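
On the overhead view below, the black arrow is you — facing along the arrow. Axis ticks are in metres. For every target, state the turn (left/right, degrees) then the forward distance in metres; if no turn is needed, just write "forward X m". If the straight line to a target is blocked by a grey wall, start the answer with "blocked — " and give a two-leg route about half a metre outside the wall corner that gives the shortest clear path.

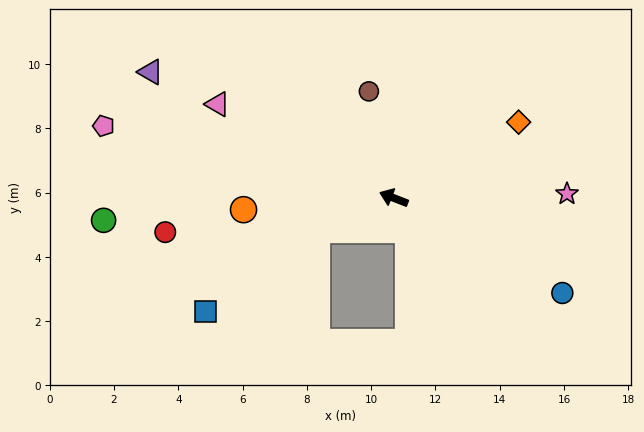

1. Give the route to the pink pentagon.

turn left 7°, forward 9.3 m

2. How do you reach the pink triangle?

turn right 7°, forward 6.2 m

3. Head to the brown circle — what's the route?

turn right 56°, forward 3.4 m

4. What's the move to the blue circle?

turn left 172°, forward 6.0 m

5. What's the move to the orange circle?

turn left 26°, forward 4.7 m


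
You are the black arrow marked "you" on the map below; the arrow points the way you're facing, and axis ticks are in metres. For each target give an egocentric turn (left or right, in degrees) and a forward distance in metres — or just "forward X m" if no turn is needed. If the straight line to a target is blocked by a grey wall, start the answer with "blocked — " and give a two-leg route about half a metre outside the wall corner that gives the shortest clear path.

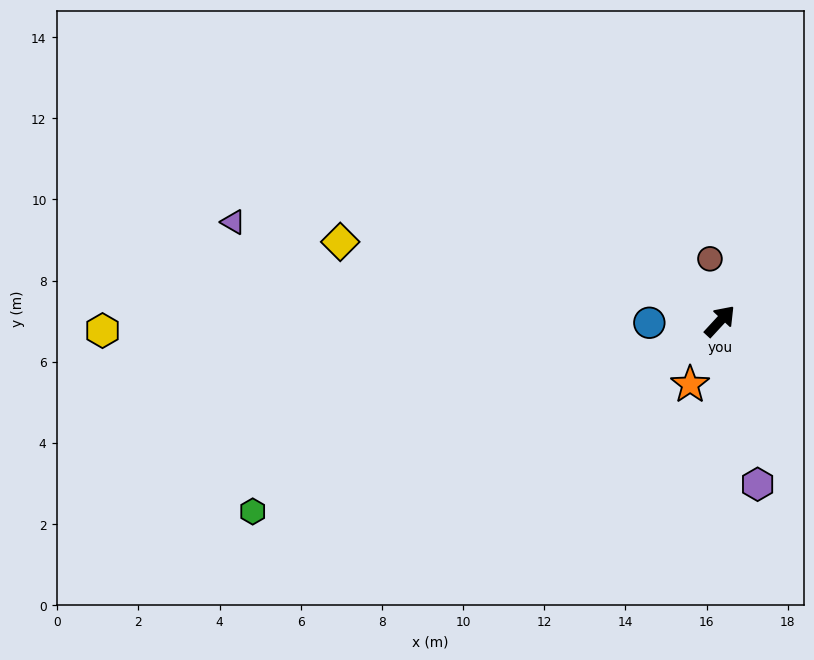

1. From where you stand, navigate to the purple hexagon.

turn right 124°, forward 4.1 m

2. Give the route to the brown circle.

turn left 52°, forward 1.6 m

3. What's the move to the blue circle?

turn left 134°, forward 1.7 m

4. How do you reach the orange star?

turn right 162°, forward 1.7 m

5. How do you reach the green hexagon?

turn left 155°, forward 12.4 m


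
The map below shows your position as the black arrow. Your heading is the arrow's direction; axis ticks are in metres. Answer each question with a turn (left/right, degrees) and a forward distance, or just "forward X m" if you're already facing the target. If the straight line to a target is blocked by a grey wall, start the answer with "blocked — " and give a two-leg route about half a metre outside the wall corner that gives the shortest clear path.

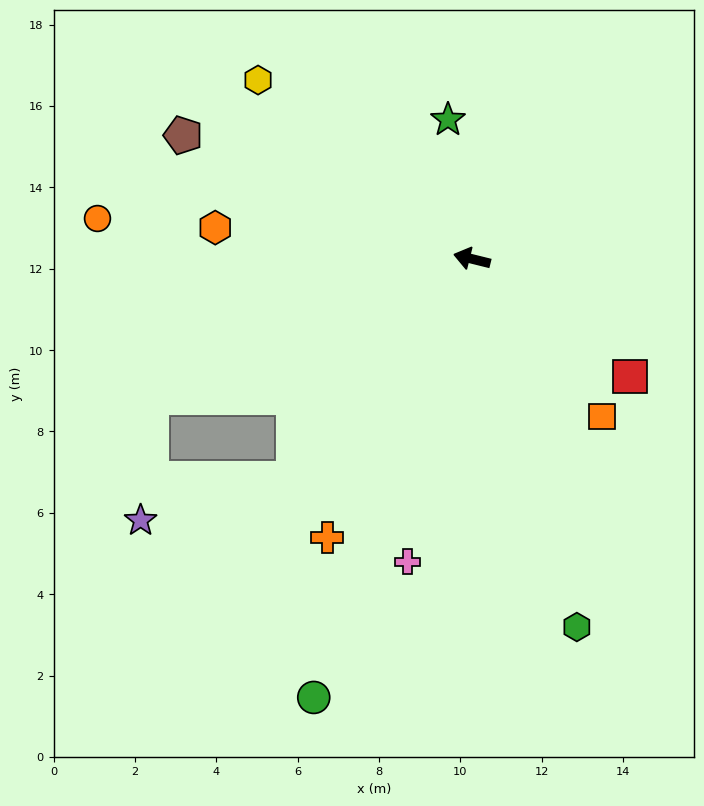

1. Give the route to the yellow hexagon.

turn right 26°, forward 6.9 m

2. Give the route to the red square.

turn left 157°, forward 4.8 m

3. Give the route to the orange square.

turn left 143°, forward 5.0 m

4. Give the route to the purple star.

blocked — turn left 65°, forward 7.0 m, then turn right 36°, forward 3.9 m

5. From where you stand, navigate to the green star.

turn right 66°, forward 3.5 m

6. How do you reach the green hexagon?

turn left 120°, forward 9.4 m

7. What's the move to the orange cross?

turn left 76°, forward 7.7 m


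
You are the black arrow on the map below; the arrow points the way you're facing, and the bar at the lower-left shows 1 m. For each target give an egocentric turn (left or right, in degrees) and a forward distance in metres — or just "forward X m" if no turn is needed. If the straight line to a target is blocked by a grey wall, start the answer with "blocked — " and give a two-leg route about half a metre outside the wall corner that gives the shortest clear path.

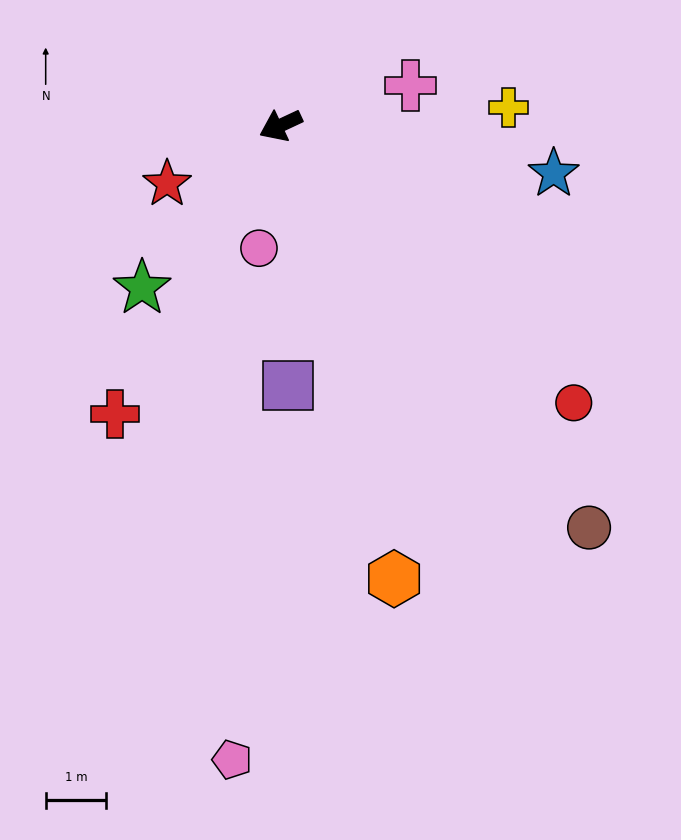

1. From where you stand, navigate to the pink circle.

turn left 55°, forward 2.1 m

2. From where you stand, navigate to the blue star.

turn left 145°, forward 4.6 m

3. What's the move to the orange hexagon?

turn left 79°, forward 7.7 m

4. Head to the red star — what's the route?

turn left 2°, forward 2.1 m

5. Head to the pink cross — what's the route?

turn left 172°, forward 2.2 m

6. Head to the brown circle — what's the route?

turn left 102°, forward 8.4 m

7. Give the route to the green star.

turn left 24°, forward 3.5 m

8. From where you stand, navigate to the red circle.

turn left 112°, forward 6.7 m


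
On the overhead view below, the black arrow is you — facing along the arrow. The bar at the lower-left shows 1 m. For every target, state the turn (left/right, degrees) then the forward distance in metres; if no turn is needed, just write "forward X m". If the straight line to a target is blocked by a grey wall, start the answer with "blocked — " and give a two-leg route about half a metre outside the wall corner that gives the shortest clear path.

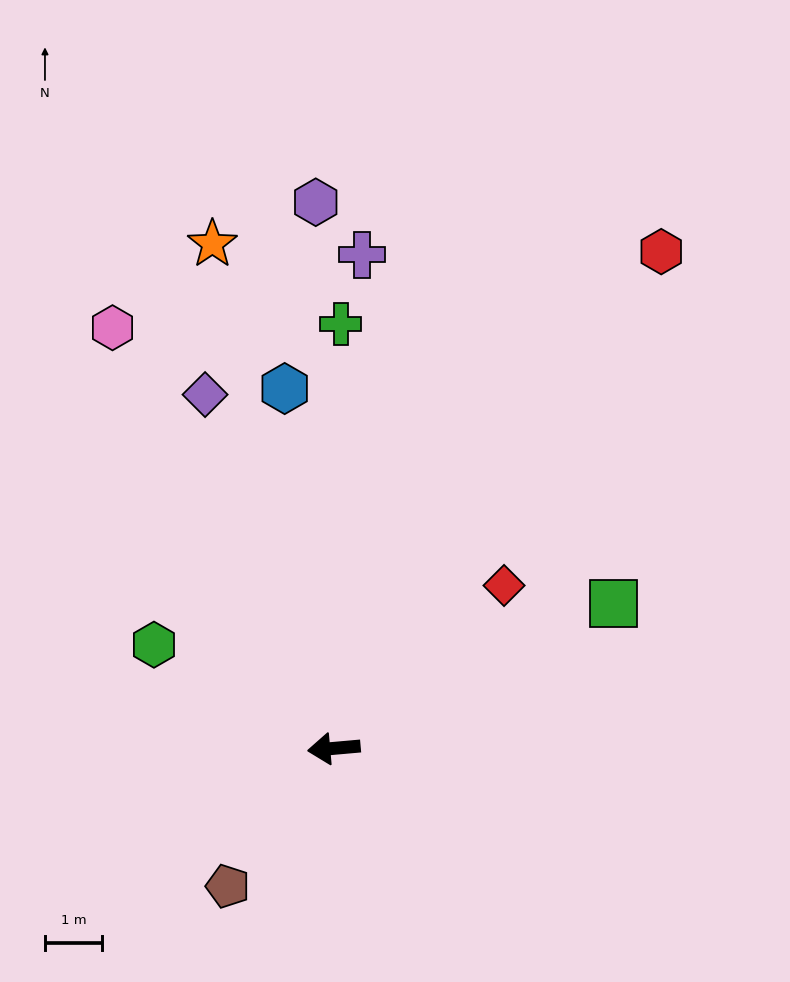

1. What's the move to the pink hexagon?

turn right 67°, forward 8.3 m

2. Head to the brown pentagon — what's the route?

turn left 47°, forward 3.0 m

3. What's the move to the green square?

turn right 158°, forward 5.5 m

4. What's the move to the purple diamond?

turn right 75°, forward 6.6 m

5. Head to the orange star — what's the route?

turn right 82°, forward 9.1 m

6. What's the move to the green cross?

turn right 96°, forward 7.4 m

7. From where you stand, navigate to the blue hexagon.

turn right 87°, forward 6.3 m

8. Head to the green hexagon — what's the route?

turn right 35°, forward 3.6 m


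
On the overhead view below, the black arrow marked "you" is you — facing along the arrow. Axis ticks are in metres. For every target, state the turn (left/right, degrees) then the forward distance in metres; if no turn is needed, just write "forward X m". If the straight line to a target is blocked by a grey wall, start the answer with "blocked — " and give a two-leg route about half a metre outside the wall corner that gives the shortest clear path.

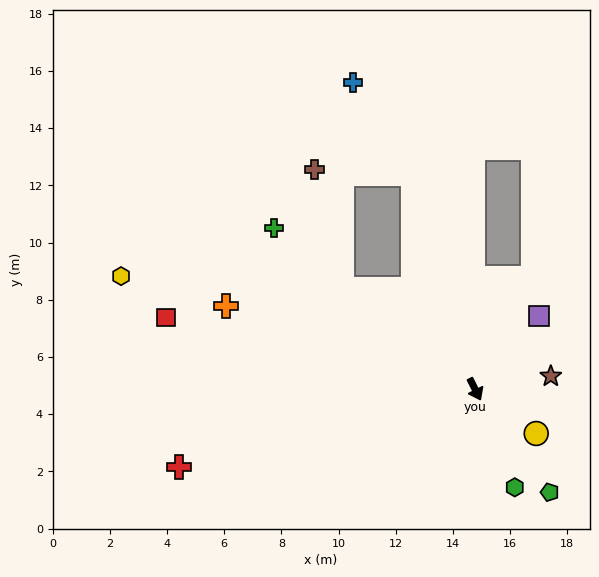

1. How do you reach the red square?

turn right 130°, forward 11.1 m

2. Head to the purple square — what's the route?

turn left 113°, forward 3.4 m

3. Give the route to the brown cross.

blocked — turn right 154°, forward 5.8 m, then turn right 40°, forward 4.3 m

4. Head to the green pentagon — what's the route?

turn left 9°, forward 4.4 m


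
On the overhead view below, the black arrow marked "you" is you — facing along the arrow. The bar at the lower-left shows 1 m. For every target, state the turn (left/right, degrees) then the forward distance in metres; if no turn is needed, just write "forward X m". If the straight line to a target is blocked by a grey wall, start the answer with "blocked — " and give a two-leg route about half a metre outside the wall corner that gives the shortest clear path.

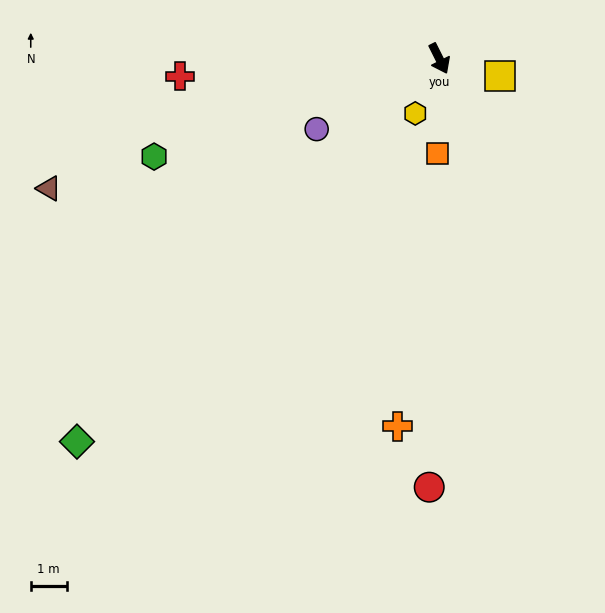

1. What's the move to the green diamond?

turn right 70°, forward 14.7 m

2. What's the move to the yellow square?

turn left 47°, forward 1.8 m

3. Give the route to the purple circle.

turn right 87°, forward 3.9 m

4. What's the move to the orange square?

turn right 27°, forward 2.6 m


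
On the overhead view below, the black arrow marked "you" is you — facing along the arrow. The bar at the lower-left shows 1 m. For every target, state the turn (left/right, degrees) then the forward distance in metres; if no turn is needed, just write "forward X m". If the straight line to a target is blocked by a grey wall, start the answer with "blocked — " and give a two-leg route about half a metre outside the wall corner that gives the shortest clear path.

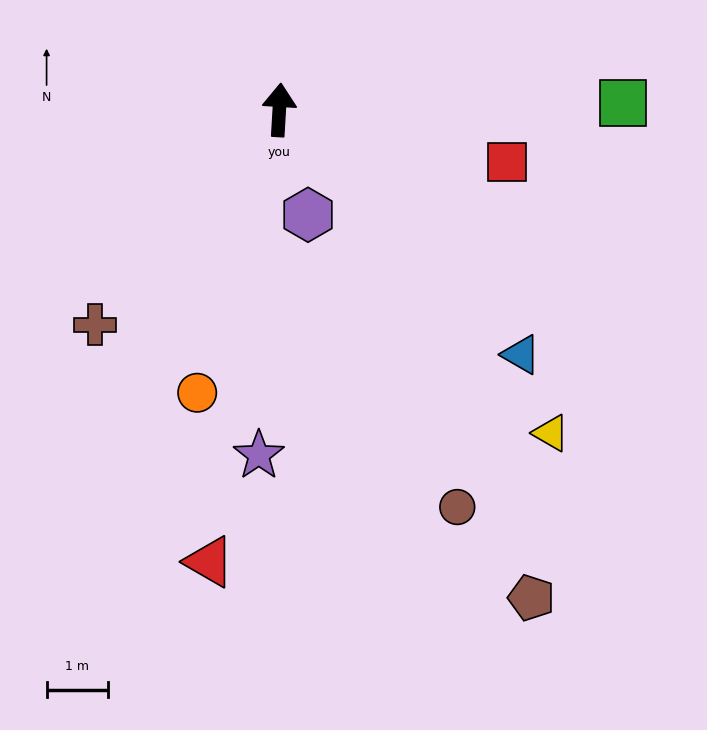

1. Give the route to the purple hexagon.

turn right 161°, forward 1.8 m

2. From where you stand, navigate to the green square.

turn right 85°, forward 5.6 m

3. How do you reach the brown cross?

turn left 143°, forward 4.6 m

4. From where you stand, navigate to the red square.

turn right 99°, forward 3.8 m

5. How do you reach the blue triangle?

turn right 132°, forward 5.6 m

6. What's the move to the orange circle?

turn left 167°, forward 4.8 m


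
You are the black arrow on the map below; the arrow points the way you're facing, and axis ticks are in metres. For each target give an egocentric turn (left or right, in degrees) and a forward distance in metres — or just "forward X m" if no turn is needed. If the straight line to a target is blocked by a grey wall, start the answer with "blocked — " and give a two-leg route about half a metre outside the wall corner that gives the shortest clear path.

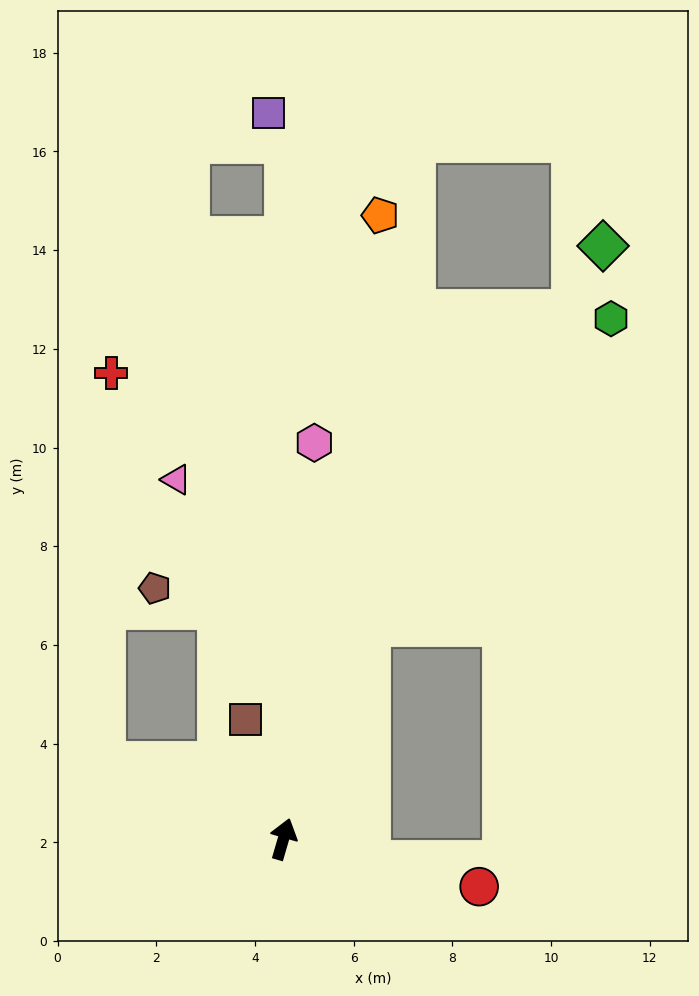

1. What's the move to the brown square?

turn left 34°, forward 2.5 m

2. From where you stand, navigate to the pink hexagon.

turn left 12°, forward 8.1 m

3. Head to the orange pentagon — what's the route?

turn left 7°, forward 12.8 m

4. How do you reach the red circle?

turn right 87°, forward 4.1 m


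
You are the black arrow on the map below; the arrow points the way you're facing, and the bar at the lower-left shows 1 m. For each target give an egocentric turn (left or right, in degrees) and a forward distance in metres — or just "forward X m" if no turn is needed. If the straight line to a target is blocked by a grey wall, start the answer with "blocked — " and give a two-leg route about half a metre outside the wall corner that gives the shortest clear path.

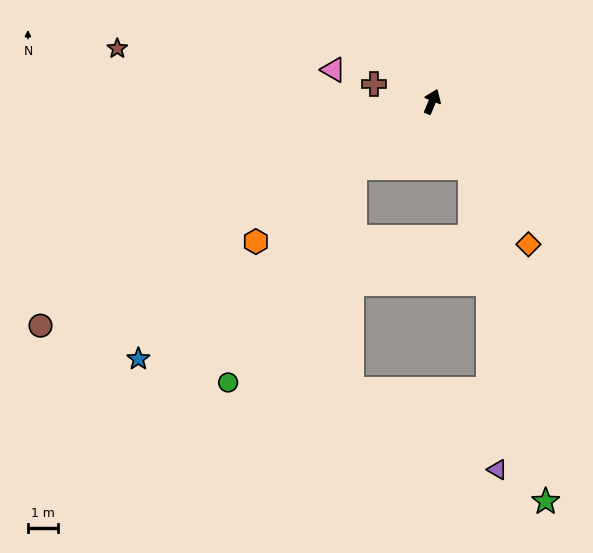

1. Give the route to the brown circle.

turn left 142°, forward 15.0 m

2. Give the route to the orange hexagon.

turn left 151°, forward 7.5 m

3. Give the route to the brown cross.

turn left 95°, forward 2.0 m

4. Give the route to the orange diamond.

turn right 124°, forward 5.7 m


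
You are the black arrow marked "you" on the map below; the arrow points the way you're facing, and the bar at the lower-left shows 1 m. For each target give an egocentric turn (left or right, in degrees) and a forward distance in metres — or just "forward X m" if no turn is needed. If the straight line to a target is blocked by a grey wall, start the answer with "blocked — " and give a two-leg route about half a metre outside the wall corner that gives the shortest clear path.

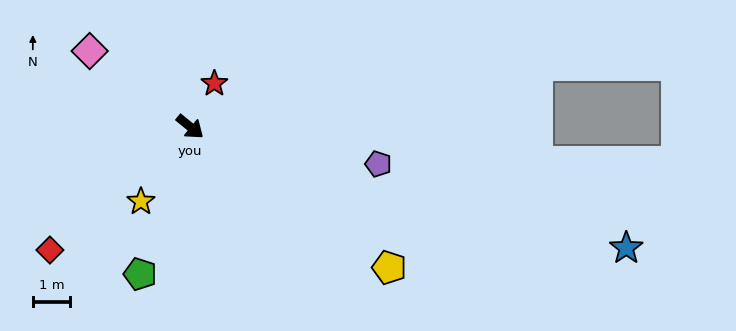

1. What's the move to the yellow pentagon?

turn left 4°, forward 6.6 m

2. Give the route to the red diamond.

turn right 99°, forward 5.0 m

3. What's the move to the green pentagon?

turn right 69°, forward 4.2 m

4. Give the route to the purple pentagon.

turn left 28°, forward 5.2 m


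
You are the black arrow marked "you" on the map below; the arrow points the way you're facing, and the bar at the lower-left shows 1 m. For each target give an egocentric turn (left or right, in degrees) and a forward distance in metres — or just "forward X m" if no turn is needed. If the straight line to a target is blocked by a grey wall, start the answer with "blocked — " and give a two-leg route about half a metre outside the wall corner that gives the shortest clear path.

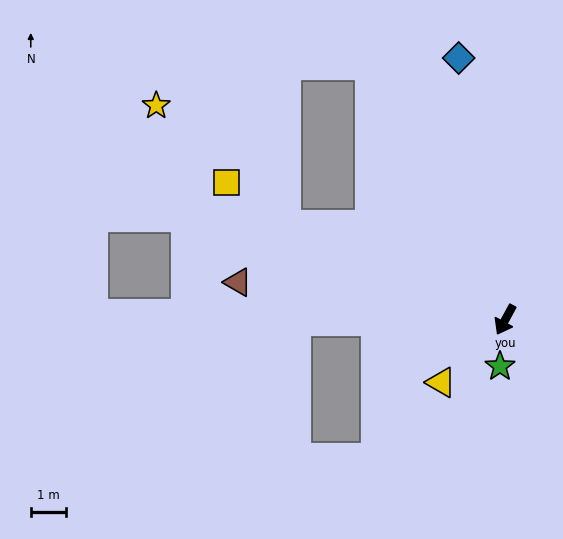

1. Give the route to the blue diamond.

turn right 141°, forward 7.5 m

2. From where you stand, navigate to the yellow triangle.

turn right 17°, forward 2.5 m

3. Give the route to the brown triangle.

turn right 70°, forward 7.6 m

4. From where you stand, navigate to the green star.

turn left 22°, forward 1.3 m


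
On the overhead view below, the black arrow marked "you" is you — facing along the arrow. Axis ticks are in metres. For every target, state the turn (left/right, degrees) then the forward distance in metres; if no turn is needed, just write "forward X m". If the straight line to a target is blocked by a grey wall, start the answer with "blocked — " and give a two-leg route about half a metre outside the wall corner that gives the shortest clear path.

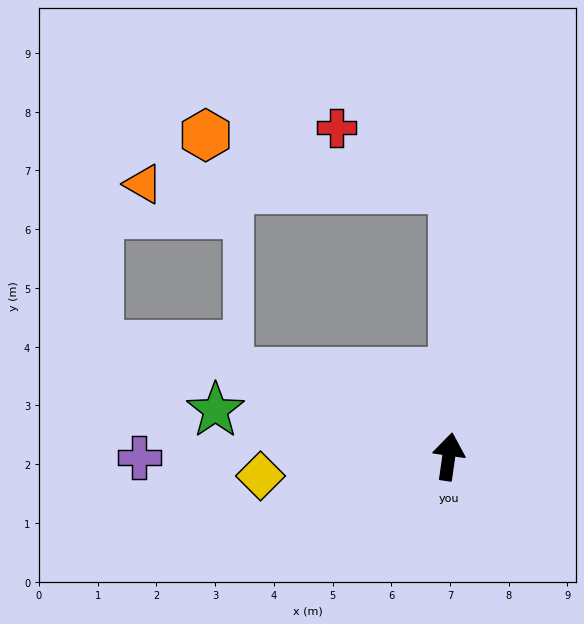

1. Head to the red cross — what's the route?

blocked — turn left 7°, forward 4.6 m, then turn left 63°, forward 2.2 m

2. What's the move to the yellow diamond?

turn left 104°, forward 3.2 m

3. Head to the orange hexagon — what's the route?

blocked — turn left 7°, forward 4.6 m, then turn left 79°, forward 4.3 m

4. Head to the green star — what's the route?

turn left 87°, forward 4.0 m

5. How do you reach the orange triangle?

blocked — turn left 7°, forward 4.6 m, then turn left 90°, forward 5.3 m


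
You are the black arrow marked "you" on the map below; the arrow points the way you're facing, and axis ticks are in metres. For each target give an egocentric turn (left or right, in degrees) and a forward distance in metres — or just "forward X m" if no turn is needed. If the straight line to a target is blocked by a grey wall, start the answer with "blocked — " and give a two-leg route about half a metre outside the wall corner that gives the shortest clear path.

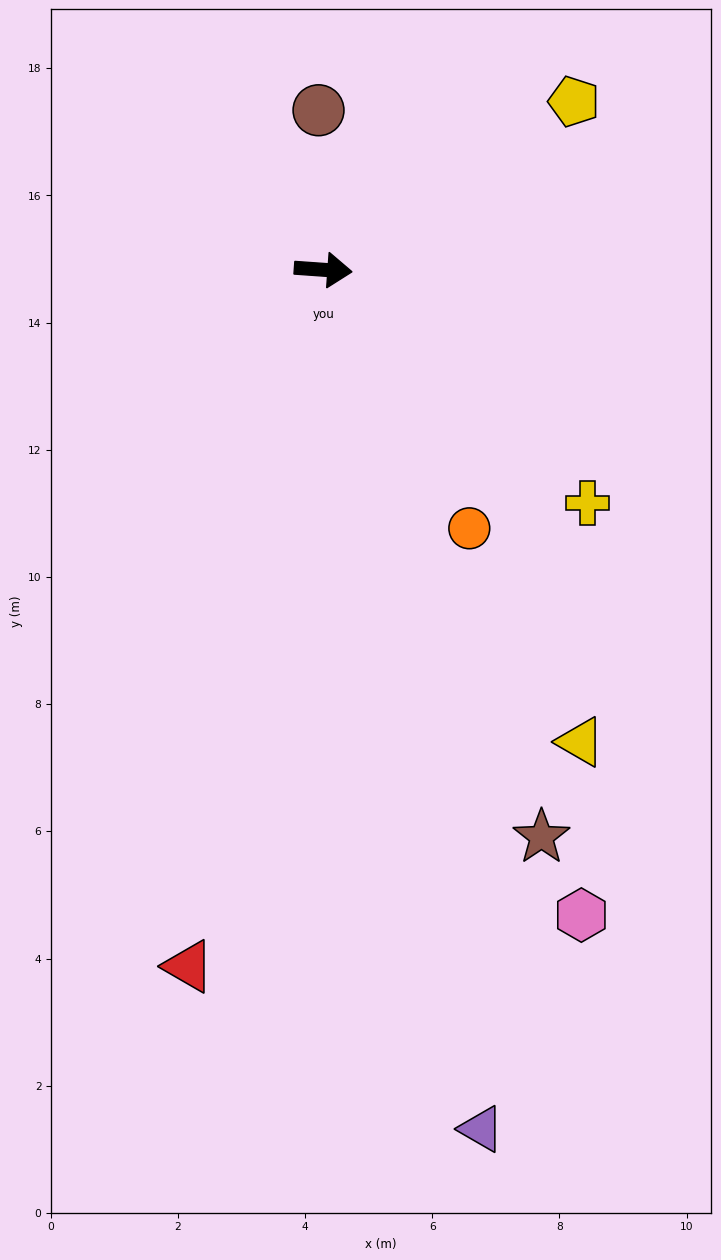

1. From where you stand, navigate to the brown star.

turn right 65°, forward 9.6 m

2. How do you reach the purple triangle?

turn right 76°, forward 13.7 m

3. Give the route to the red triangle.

turn right 97°, forward 11.2 m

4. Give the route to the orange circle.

turn right 56°, forward 4.7 m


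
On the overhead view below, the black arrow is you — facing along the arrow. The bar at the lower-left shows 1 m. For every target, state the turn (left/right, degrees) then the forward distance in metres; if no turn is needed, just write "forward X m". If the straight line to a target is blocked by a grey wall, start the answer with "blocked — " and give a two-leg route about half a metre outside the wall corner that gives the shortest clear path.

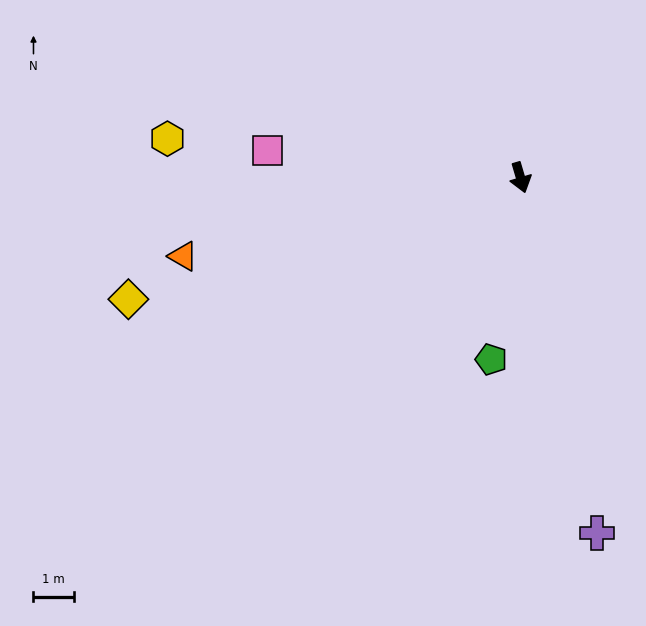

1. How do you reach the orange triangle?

turn right 93°, forward 8.6 m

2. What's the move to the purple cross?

turn right 4°, forward 9.1 m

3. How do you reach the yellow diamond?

turn right 89°, forward 10.2 m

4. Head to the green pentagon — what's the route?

turn right 26°, forward 4.6 m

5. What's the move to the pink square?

turn right 112°, forward 6.4 m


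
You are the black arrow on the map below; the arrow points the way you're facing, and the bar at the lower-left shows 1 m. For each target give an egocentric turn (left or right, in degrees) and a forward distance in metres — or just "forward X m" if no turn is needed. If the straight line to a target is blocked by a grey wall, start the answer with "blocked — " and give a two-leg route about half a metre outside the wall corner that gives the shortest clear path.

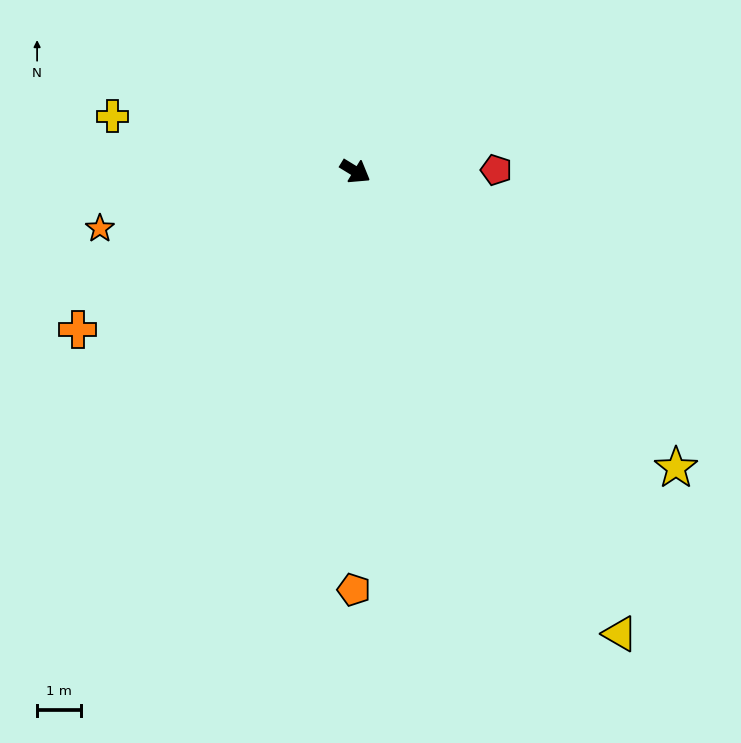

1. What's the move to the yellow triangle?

turn right 29°, forward 12.1 m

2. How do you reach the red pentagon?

turn left 32°, forward 3.2 m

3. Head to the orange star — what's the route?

turn right 136°, forward 5.9 m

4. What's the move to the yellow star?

turn right 11°, forward 9.9 m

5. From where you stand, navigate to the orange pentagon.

turn right 59°, forward 9.5 m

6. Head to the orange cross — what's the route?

turn right 119°, forward 7.2 m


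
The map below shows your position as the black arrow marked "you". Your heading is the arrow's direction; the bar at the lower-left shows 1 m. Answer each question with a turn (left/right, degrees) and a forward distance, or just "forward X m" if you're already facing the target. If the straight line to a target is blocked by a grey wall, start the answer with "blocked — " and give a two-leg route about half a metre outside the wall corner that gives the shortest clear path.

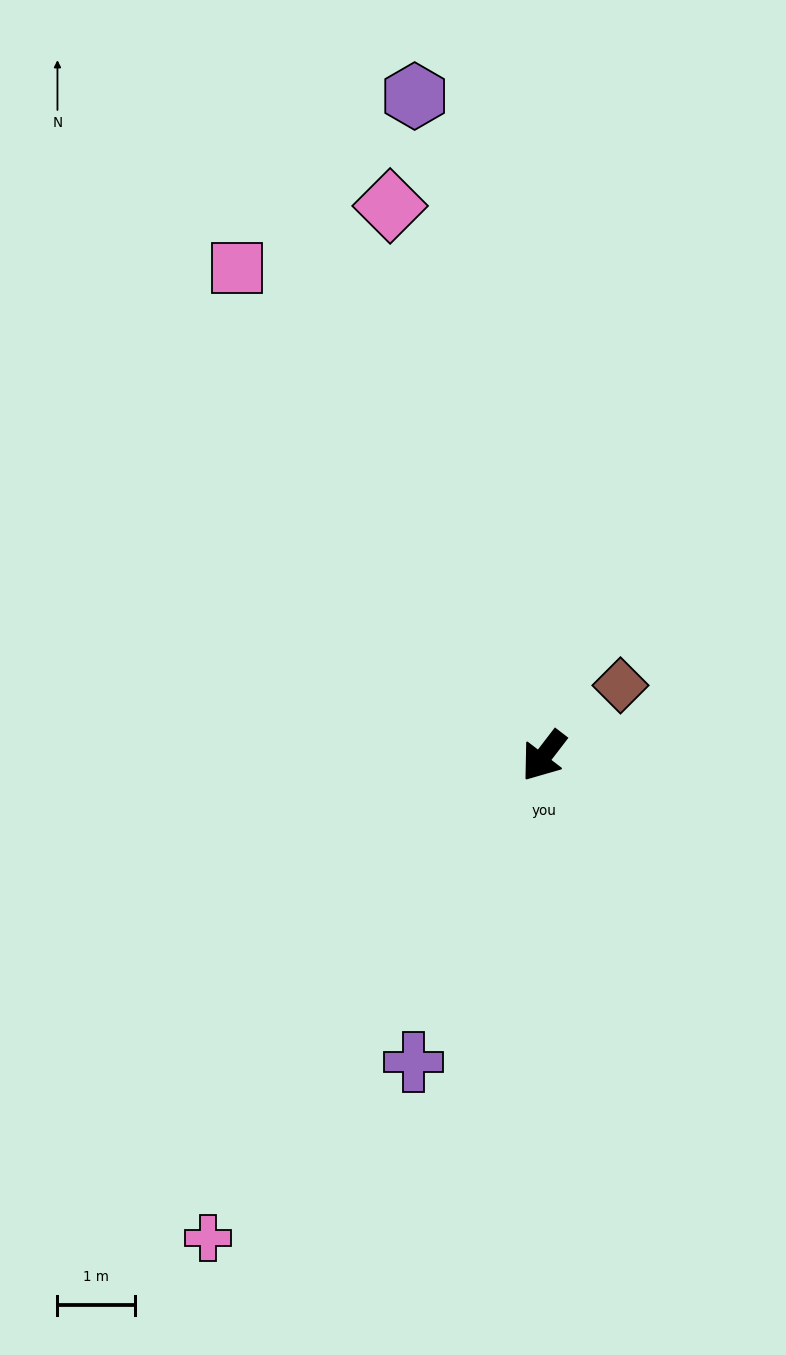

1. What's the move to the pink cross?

turn left 3°, forward 7.6 m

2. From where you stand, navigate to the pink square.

turn right 110°, forward 7.4 m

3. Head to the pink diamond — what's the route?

turn right 127°, forward 7.4 m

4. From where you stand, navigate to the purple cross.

turn left 14°, forward 4.3 m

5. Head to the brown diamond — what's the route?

turn left 170°, forward 1.3 m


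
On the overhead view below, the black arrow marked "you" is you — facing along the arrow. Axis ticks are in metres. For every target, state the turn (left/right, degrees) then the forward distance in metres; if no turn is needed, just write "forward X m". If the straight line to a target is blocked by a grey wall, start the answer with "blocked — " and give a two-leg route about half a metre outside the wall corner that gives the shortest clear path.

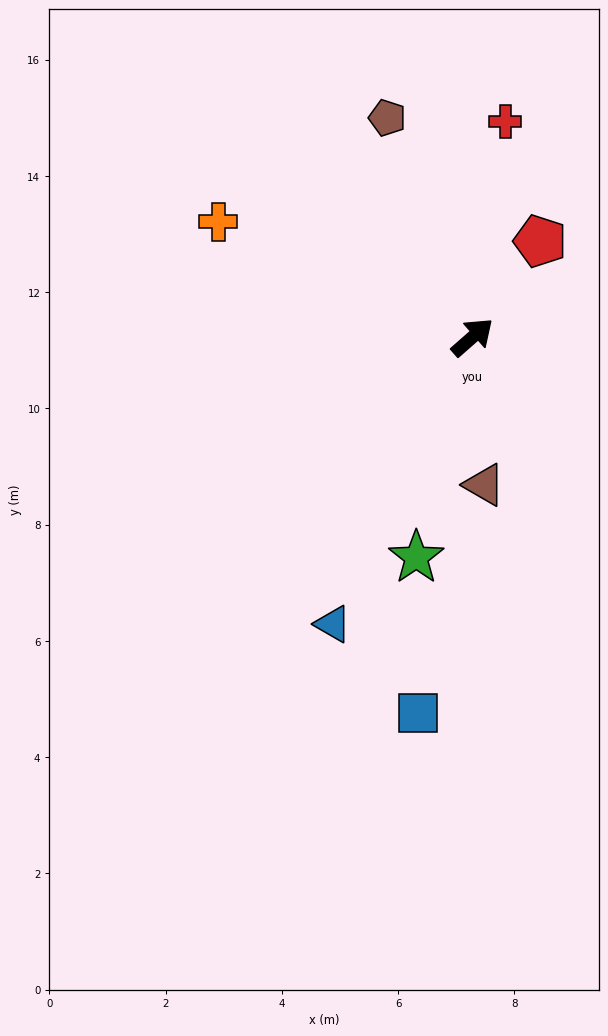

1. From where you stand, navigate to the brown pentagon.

turn left 70°, forward 4.0 m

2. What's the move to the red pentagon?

turn left 14°, forward 2.0 m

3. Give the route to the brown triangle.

turn right 127°, forward 2.5 m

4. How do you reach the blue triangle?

turn right 157°, forward 5.5 m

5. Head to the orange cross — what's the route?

turn left 114°, forward 4.8 m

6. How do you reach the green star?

turn right 146°, forward 3.9 m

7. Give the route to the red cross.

turn left 40°, forward 3.8 m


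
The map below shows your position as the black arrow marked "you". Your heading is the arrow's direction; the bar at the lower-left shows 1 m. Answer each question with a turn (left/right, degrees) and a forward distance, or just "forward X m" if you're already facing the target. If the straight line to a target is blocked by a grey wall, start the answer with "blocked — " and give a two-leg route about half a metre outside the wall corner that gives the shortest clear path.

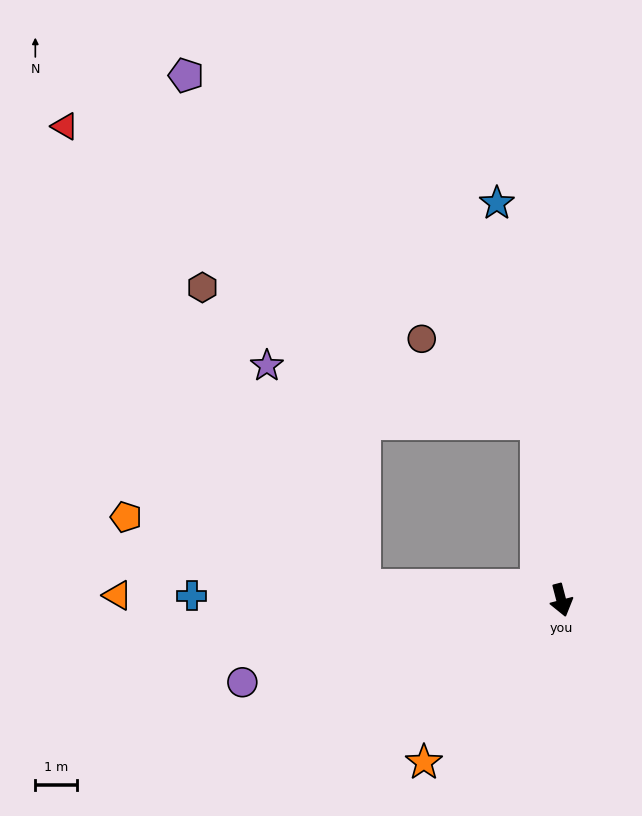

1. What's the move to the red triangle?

blocked — turn right 108°, forward 4.7 m, then turn right 54°, forward 13.1 m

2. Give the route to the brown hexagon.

blocked — turn left 173°, forward 4.3 m, then turn left 60°, forward 8.6 m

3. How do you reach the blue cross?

turn right 105°, forward 8.8 m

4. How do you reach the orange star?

turn right 55°, forward 5.1 m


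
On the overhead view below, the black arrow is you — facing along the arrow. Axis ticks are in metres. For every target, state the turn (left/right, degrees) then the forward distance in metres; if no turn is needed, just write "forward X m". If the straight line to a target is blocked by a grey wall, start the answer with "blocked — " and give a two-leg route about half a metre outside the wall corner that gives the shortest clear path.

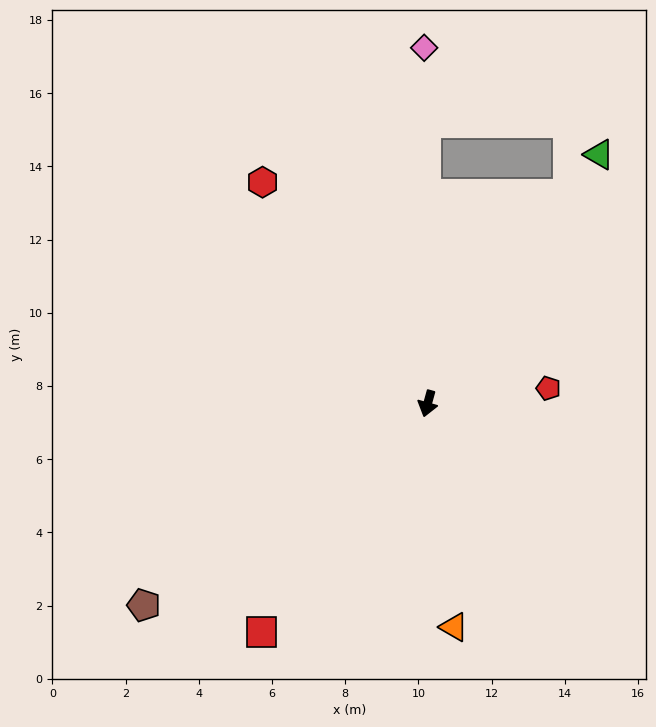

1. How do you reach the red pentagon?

turn left 113°, forward 3.3 m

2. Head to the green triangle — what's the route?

turn left 161°, forward 8.3 m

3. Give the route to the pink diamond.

turn right 164°, forward 9.7 m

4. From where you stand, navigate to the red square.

turn right 21°, forward 7.7 m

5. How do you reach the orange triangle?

turn left 22°, forward 6.1 m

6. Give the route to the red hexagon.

turn right 128°, forward 7.5 m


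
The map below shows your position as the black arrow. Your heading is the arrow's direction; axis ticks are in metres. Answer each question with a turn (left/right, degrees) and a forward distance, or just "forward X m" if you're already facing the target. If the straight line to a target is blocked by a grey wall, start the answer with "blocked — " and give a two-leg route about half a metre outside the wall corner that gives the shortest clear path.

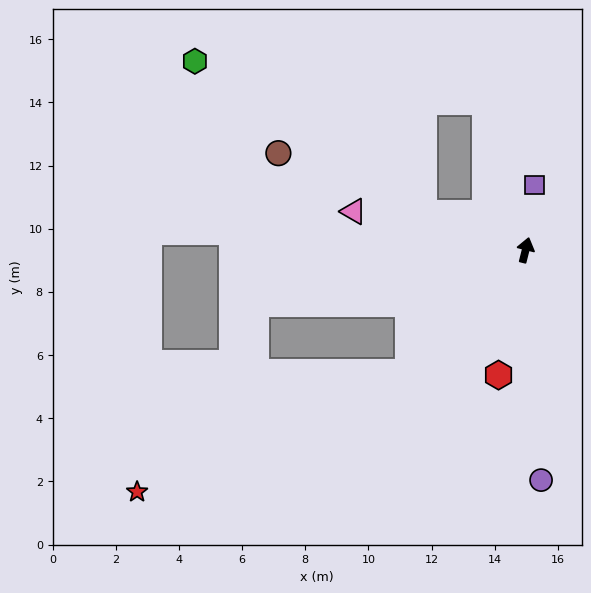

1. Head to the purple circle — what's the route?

turn right 162°, forward 7.3 m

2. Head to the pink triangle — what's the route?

turn left 91°, forward 5.6 m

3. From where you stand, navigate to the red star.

blocked — turn left 150°, forward 5.4 m, then turn right 22°, forward 9.4 m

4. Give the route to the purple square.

turn left 6°, forward 2.1 m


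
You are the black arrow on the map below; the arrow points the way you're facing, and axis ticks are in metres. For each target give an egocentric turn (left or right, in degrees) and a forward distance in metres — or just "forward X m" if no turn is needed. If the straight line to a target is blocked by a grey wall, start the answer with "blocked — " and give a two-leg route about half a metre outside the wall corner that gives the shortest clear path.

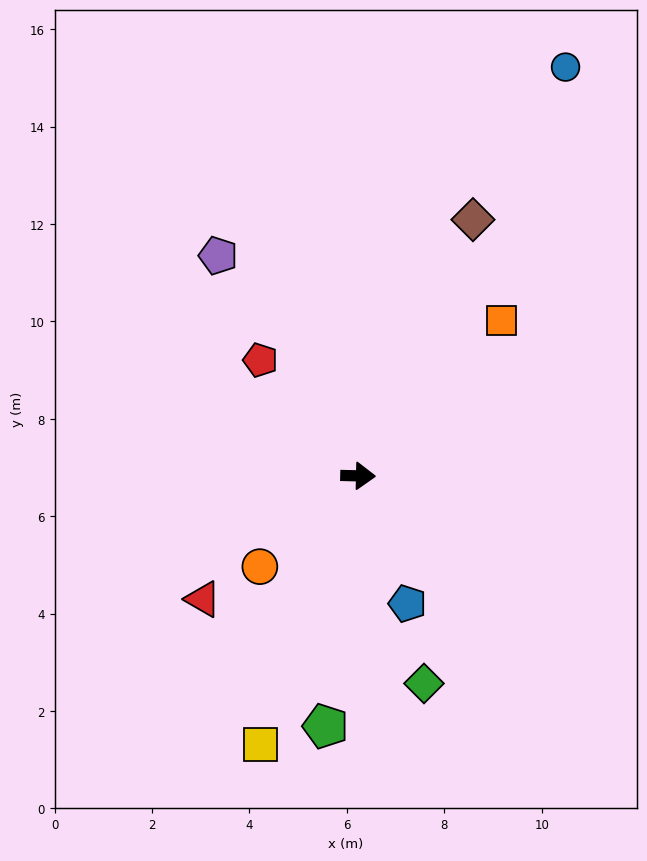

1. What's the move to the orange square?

turn left 49°, forward 4.3 m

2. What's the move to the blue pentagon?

turn right 68°, forward 2.8 m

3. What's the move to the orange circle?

turn right 136°, forward 2.7 m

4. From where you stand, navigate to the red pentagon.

turn left 131°, forward 3.1 m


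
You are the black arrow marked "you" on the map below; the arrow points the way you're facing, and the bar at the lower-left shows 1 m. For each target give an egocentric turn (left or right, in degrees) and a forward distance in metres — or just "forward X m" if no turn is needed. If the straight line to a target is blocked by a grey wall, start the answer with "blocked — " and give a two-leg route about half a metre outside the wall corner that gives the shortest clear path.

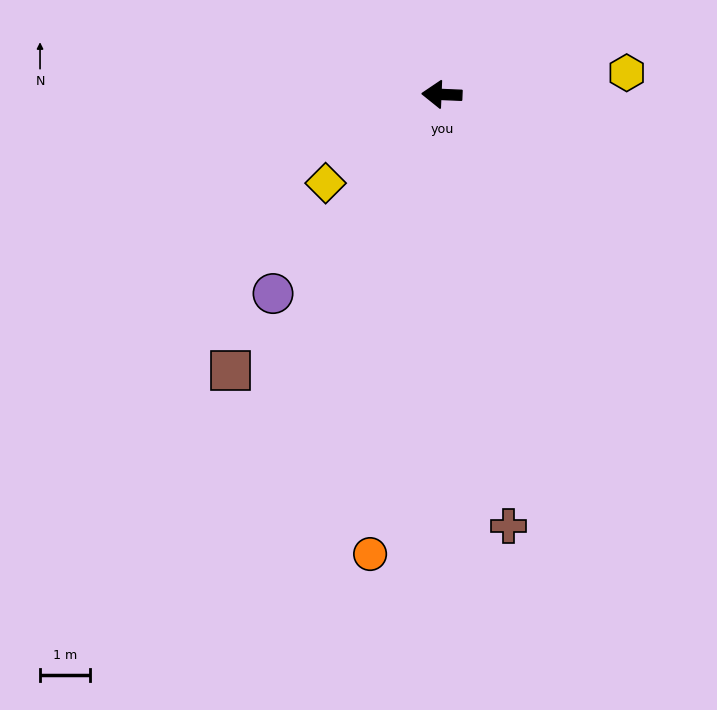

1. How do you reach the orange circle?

turn left 84°, forward 9.3 m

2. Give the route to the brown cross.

turn left 101°, forward 8.7 m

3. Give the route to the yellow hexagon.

turn right 171°, forward 3.7 m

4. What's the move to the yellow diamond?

turn left 40°, forward 2.9 m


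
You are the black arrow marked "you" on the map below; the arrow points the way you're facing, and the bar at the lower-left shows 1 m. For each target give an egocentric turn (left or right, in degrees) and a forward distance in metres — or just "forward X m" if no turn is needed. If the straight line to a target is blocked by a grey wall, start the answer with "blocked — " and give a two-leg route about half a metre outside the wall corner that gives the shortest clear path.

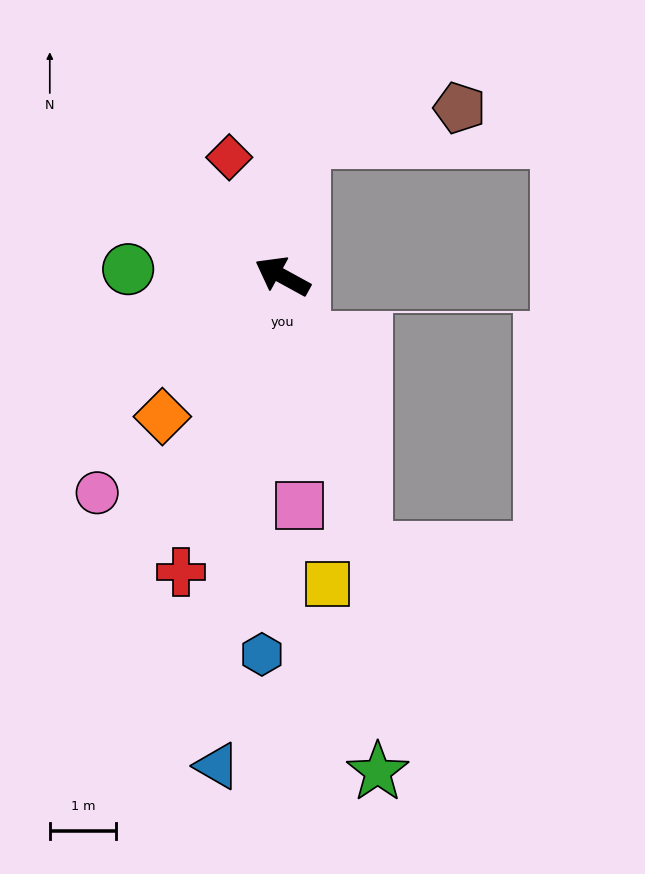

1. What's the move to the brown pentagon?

blocked — turn right 70°, forward 2.1 m, then turn right 70°, forward 2.4 m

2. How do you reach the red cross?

turn left 100°, forward 4.7 m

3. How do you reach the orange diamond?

turn left 78°, forward 2.8 m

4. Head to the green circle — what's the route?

turn left 26°, forward 2.3 m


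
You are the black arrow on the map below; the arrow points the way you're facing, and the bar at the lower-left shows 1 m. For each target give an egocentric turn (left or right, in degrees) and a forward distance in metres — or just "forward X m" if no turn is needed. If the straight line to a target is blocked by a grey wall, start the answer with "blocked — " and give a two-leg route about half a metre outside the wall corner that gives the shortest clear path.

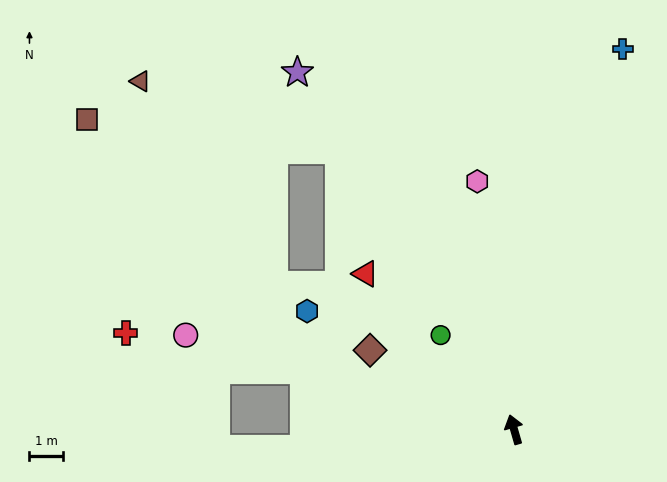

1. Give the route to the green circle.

turn left 22°, forward 3.6 m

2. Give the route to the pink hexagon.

turn right 8°, forward 7.5 m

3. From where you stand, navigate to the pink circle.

turn left 58°, forward 10.3 m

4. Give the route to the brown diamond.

turn left 45°, forward 4.9 m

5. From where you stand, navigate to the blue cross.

turn right 32°, forward 11.9 m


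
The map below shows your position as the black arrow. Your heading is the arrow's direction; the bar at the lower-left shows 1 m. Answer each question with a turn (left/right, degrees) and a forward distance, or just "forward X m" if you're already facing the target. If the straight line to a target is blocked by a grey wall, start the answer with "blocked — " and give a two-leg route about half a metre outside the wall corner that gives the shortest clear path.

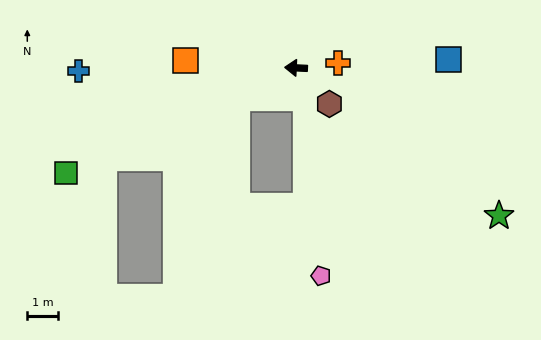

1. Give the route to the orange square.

forward 3.6 m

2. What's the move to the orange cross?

turn right 171°, forward 1.4 m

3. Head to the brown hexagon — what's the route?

turn left 135°, forward 1.6 m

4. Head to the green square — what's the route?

turn left 27°, forward 8.3 m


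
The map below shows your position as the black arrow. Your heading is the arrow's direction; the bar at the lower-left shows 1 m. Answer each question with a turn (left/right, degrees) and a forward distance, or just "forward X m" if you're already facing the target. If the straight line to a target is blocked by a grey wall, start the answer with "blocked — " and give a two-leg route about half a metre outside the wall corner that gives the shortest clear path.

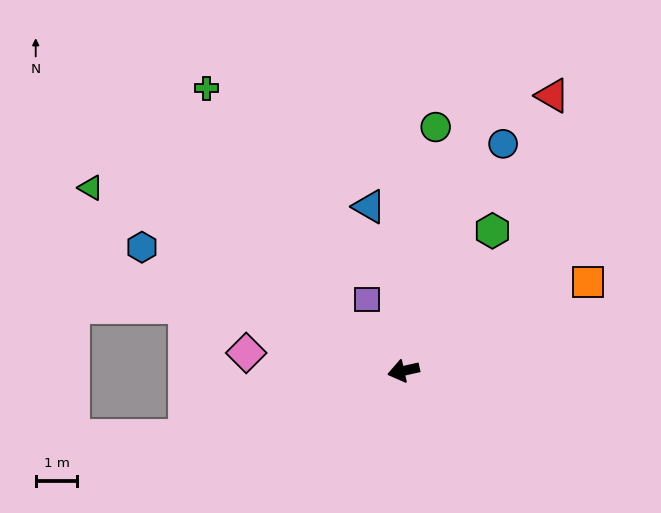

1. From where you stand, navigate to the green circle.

turn right 110°, forward 5.9 m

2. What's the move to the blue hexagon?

turn right 38°, forward 7.0 m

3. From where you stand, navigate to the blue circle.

turn right 126°, forward 6.0 m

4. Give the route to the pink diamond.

turn right 19°, forward 3.8 m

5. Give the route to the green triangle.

turn right 43°, forward 8.7 m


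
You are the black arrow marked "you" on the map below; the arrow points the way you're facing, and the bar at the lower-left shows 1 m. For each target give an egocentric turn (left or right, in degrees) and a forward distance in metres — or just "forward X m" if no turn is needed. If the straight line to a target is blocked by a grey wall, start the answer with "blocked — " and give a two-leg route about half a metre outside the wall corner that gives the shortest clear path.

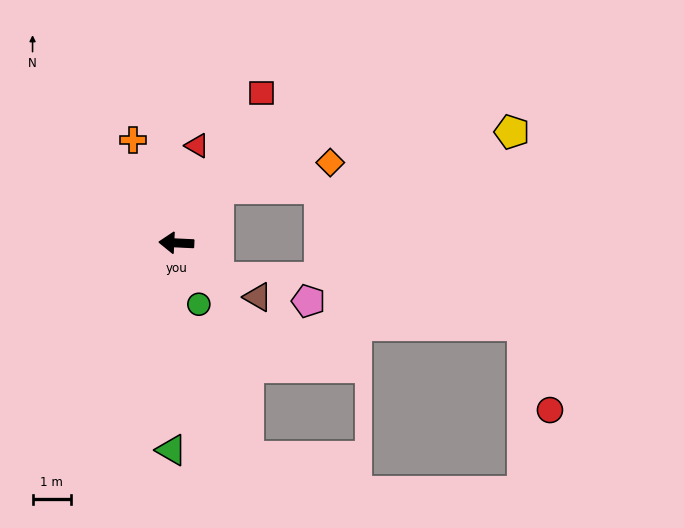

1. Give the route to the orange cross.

turn right 64°, forward 2.9 m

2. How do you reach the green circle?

turn left 113°, forward 1.7 m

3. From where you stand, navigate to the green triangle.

turn left 91°, forward 5.4 m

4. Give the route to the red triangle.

turn right 99°, forward 2.6 m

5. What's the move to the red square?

turn right 117°, forward 4.5 m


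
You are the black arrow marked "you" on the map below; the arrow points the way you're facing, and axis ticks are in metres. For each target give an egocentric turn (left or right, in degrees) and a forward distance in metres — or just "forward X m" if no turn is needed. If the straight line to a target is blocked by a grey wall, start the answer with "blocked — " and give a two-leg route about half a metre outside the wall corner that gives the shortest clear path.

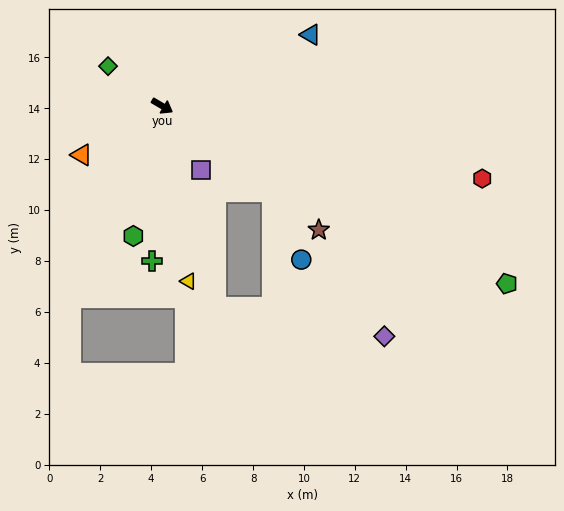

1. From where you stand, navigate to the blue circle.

blocked — turn right 7°, forward 5.5 m, then turn right 30°, forward 2.9 m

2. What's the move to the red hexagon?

turn left 18°, forward 12.9 m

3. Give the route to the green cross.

turn right 63°, forward 6.1 m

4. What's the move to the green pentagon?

turn left 3°, forward 15.2 m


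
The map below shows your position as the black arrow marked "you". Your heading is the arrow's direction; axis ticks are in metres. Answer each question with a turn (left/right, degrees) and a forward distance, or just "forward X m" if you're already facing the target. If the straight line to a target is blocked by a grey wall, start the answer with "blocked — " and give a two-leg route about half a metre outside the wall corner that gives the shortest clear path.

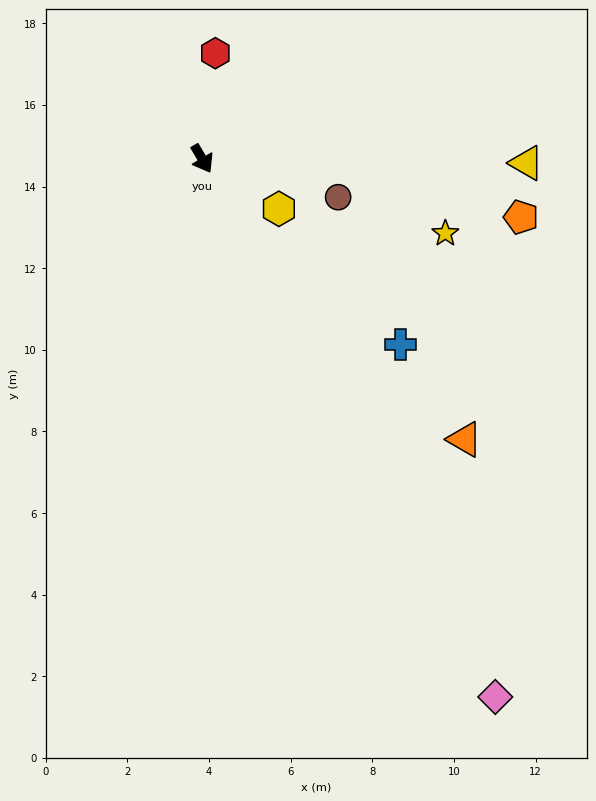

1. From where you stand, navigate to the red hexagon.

turn left 142°, forward 2.6 m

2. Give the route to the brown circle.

turn left 44°, forward 3.5 m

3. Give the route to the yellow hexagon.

turn left 26°, forward 2.2 m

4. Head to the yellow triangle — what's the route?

turn left 59°, forward 7.9 m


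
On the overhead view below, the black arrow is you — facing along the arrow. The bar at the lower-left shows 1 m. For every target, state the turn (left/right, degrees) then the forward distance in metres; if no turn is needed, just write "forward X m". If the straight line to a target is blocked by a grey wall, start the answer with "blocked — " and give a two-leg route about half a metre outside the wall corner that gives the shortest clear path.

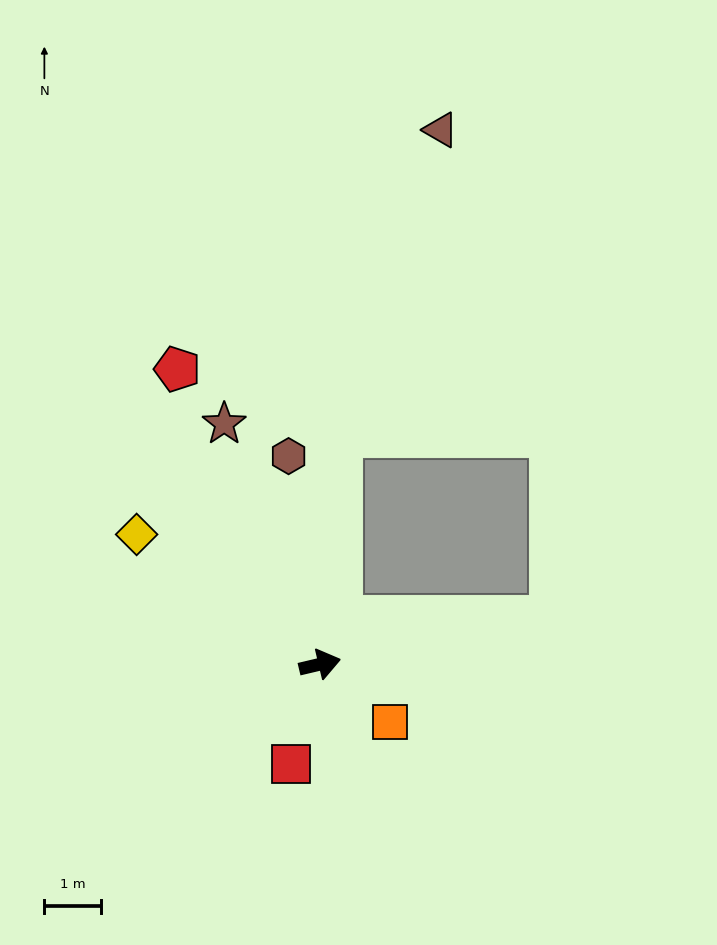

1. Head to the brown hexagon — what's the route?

turn left 85°, forward 3.7 m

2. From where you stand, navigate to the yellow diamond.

turn left 131°, forward 4.0 m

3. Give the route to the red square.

turn right 119°, forward 1.8 m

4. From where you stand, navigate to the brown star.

turn left 98°, forward 4.6 m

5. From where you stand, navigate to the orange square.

turn right 53°, forward 1.6 m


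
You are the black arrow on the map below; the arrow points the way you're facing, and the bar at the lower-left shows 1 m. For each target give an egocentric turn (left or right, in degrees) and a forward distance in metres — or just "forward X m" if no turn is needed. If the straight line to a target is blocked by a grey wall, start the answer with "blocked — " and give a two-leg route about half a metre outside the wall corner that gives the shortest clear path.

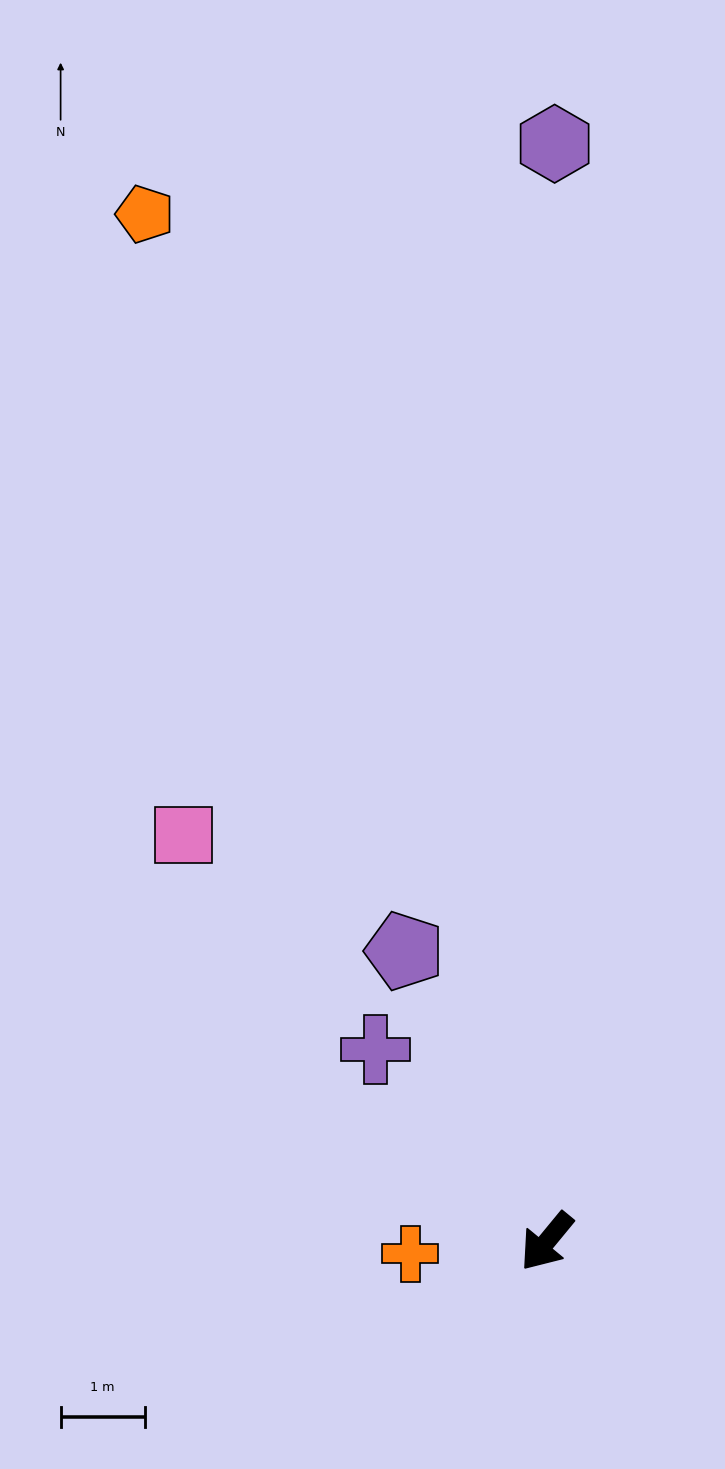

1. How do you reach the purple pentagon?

turn right 114°, forward 3.8 m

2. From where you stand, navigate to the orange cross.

turn right 46°, forward 1.6 m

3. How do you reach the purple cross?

turn right 99°, forward 3.1 m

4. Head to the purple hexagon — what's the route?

turn right 141°, forward 13.1 m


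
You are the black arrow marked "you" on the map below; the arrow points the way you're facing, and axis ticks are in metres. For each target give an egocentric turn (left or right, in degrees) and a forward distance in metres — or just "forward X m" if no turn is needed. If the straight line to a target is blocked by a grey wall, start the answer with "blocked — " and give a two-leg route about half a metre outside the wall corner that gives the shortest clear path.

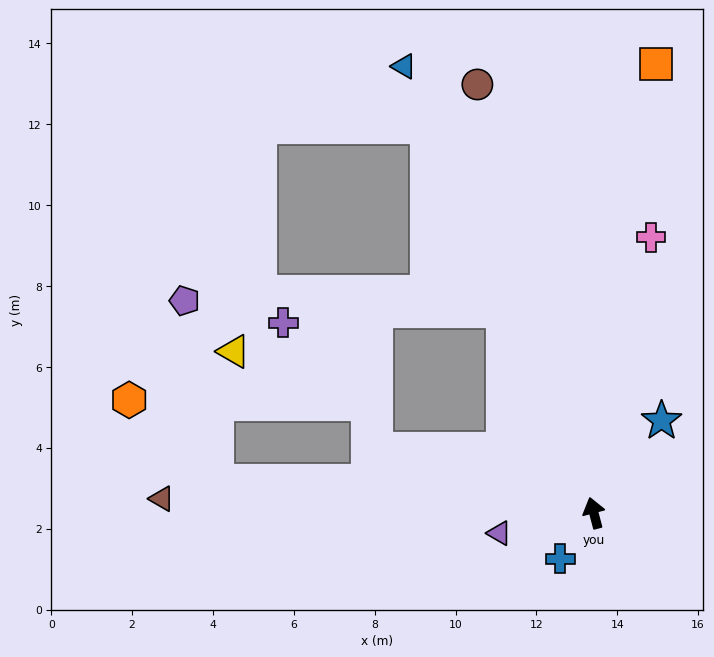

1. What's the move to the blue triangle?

turn left 8°, forward 12.0 m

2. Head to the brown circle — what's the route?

forward 11.0 m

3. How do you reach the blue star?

turn right 51°, forward 2.8 m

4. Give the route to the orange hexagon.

blocked — turn left 70°, forward 9.3 m, then turn right 38°, forward 3.0 m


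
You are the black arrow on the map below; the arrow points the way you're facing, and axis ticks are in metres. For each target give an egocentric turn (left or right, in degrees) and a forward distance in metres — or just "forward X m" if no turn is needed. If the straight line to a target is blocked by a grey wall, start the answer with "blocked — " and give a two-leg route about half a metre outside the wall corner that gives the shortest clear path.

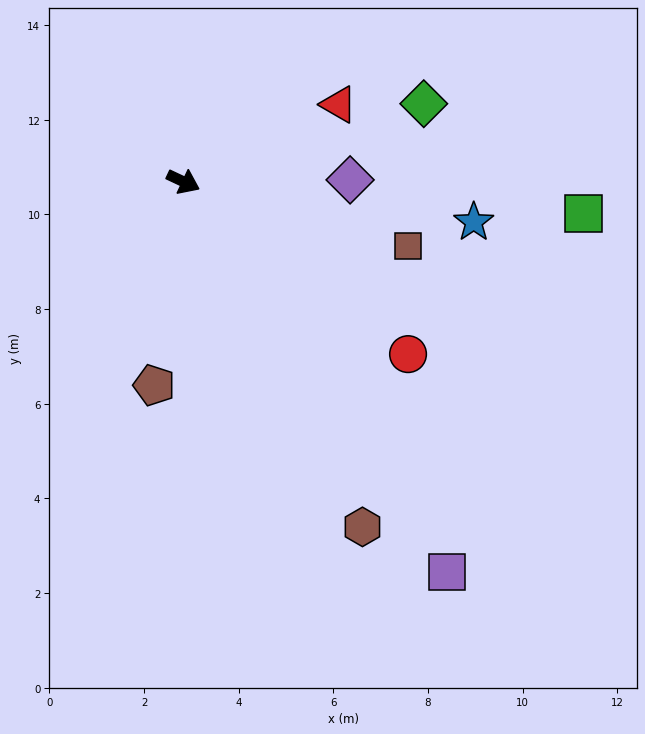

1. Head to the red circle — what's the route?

turn right 12°, forward 6.0 m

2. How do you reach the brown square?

turn left 9°, forward 4.9 m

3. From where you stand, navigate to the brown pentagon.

turn right 73°, forward 4.3 m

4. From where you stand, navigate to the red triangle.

turn left 52°, forward 3.7 m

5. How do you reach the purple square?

turn right 31°, forward 10.0 m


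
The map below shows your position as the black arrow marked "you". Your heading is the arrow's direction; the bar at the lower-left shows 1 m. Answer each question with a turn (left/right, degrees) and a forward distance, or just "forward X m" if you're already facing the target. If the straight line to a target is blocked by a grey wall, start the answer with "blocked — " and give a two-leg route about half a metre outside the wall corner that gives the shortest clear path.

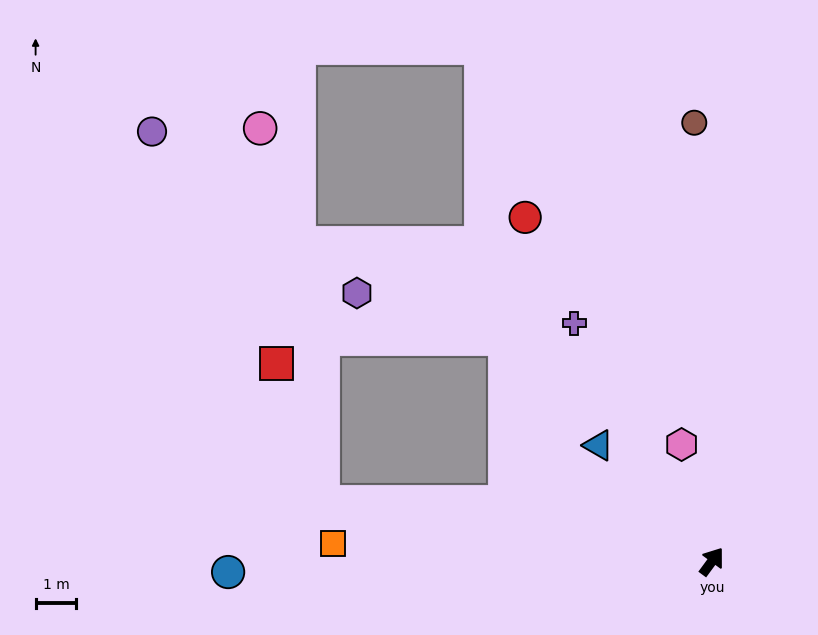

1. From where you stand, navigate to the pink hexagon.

turn left 51°, forward 3.0 m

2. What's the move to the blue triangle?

turn left 81°, forward 4.0 m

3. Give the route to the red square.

blocked — turn left 118°, forward 9.7 m, then turn right 63°, forward 3.6 m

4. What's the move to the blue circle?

turn left 128°, forward 11.9 m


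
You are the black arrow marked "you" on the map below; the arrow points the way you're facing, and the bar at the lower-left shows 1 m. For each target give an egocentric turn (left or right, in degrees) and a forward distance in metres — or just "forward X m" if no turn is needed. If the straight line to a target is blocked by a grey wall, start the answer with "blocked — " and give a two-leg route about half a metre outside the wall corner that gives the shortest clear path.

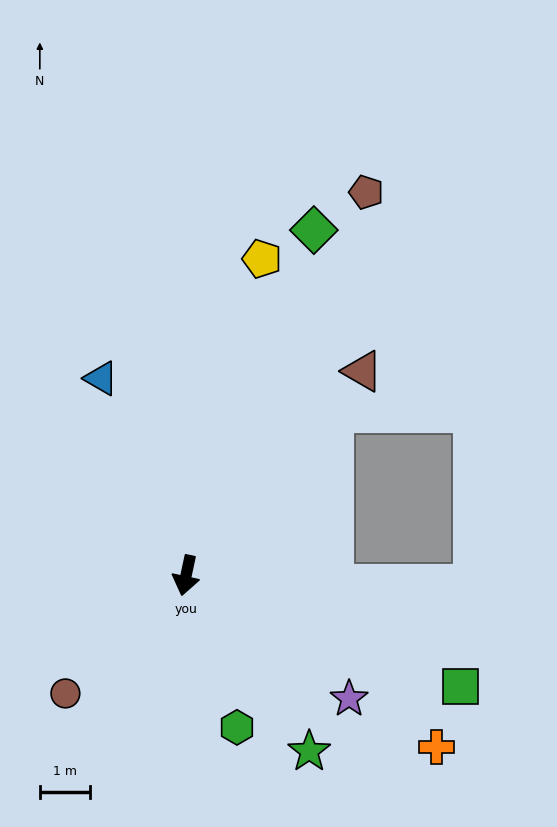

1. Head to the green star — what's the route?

turn left 47°, forward 4.3 m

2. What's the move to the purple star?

turn left 65°, forward 4.1 m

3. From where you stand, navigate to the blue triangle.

turn right 145°, forward 4.3 m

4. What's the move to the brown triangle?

turn left 151°, forward 5.4 m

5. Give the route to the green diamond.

turn left 172°, forward 7.4 m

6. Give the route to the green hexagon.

turn left 31°, forward 3.2 m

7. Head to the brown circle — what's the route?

turn right 34°, forward 3.4 m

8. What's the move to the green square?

turn left 80°, forward 6.0 m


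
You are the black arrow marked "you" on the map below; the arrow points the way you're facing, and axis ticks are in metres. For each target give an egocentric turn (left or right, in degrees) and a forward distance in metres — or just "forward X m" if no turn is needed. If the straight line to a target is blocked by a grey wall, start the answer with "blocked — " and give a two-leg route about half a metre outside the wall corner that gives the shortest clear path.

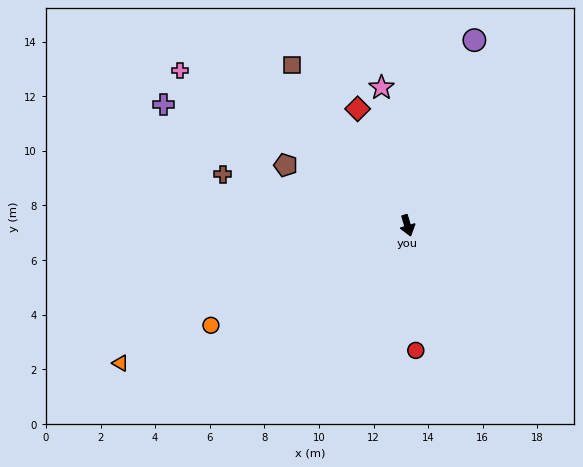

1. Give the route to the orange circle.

turn right 80°, forward 8.1 m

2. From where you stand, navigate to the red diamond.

turn right 173°, forward 4.6 m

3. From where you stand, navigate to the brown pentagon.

turn right 133°, forward 5.0 m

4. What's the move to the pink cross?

turn right 141°, forward 10.1 m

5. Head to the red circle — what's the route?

turn right 13°, forward 4.6 m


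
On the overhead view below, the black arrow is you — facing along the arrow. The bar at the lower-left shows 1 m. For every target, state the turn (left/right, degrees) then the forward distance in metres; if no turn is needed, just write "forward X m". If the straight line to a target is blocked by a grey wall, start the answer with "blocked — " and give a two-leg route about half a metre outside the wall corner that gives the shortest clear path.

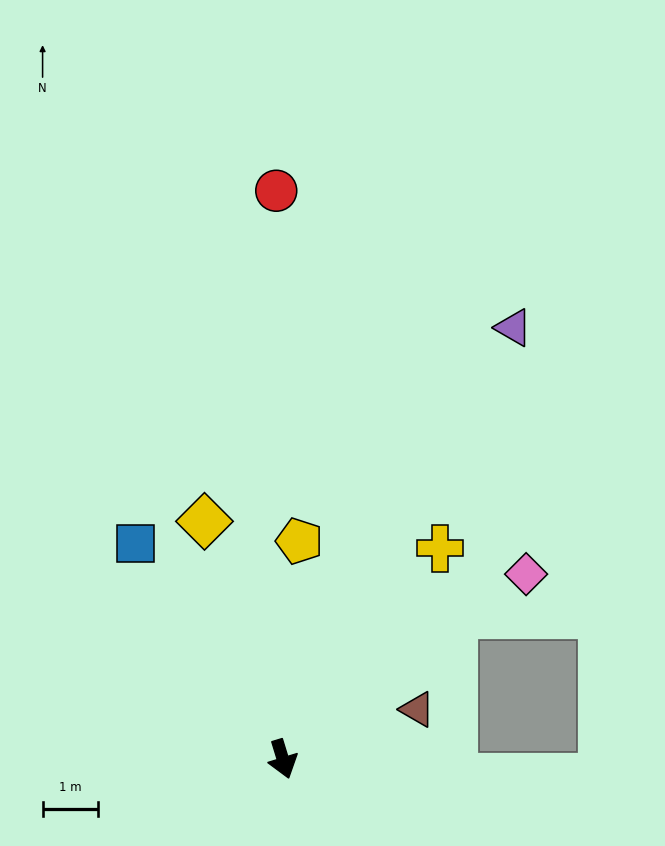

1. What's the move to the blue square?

turn right 163°, forward 4.7 m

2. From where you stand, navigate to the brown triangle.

turn left 93°, forward 2.6 m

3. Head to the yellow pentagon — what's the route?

turn left 159°, forward 3.9 m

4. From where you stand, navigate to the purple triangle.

turn left 135°, forward 8.8 m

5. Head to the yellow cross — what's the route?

turn left 126°, forward 4.7 m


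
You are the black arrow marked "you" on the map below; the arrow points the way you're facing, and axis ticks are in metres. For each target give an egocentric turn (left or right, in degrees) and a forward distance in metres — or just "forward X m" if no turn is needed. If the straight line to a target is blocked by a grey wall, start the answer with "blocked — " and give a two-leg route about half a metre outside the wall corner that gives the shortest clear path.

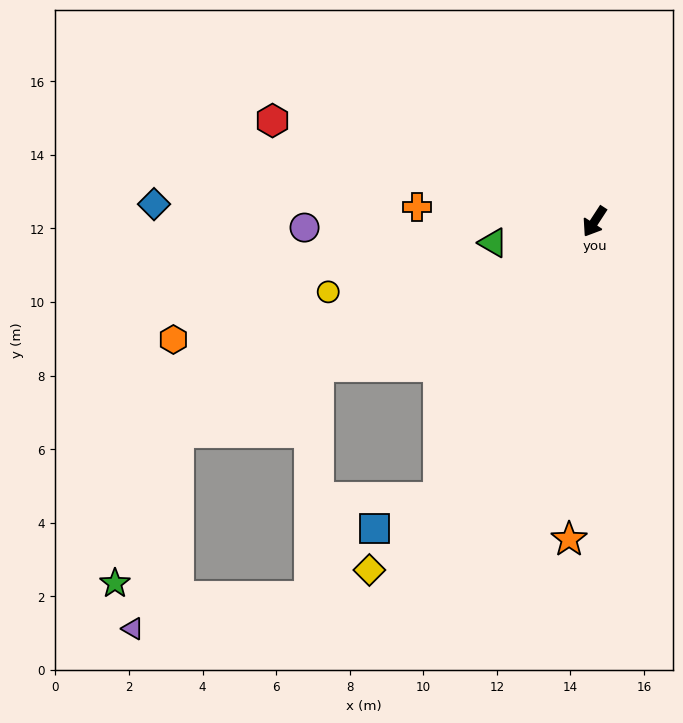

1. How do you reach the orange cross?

turn right 62°, forward 4.8 m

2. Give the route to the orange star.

turn left 28°, forward 8.7 m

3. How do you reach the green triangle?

turn right 45°, forward 2.8 m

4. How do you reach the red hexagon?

turn right 74°, forward 9.2 m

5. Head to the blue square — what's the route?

blocked — turn left 4°, forward 8.6 m, then turn right 35°, forward 1.9 m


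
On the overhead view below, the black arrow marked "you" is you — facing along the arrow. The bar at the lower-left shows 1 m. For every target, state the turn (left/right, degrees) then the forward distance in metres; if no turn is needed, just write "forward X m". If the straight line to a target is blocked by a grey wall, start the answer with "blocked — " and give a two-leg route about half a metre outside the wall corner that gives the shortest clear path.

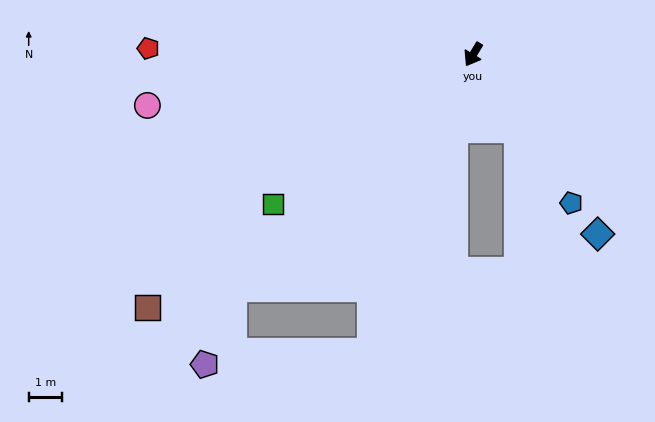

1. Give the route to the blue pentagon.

turn left 65°, forward 5.4 m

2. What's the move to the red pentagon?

turn right 60°, forward 9.8 m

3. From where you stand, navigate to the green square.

turn right 22°, forward 7.5 m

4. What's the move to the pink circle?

turn right 50°, forward 10.0 m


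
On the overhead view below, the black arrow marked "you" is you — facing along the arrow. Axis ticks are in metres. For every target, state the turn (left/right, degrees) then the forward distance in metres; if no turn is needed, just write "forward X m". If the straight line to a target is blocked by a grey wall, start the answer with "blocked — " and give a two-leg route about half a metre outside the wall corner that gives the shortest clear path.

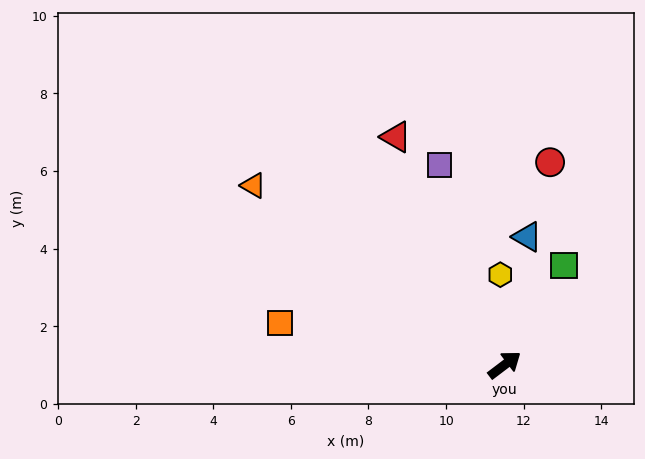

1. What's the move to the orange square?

turn left 132°, forward 5.9 m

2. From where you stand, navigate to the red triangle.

turn left 78°, forward 6.5 m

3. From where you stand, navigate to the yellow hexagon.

turn left 56°, forward 2.3 m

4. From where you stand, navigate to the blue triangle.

turn left 43°, forward 3.3 m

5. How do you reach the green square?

turn left 22°, forward 3.0 m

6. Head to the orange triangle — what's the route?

turn left 107°, forward 8.0 m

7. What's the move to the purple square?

turn left 71°, forward 5.4 m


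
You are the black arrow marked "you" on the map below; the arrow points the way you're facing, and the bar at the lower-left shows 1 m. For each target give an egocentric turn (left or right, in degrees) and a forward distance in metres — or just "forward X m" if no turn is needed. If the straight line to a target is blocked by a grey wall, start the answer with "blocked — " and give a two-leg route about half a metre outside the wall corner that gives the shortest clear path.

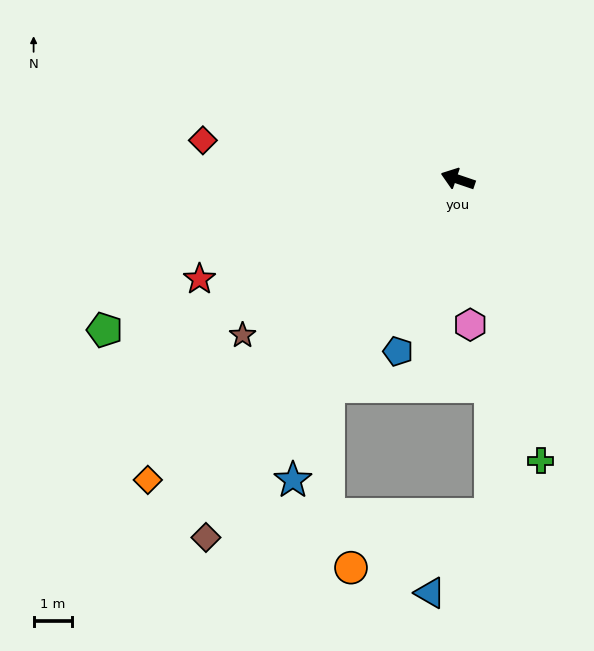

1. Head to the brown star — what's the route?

turn left 55°, forward 6.9 m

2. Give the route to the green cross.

turn left 125°, forward 7.6 m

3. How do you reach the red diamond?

turn left 10°, forward 6.7 m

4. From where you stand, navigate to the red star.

turn left 40°, forward 7.2 m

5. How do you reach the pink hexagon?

turn left 114°, forward 3.8 m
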